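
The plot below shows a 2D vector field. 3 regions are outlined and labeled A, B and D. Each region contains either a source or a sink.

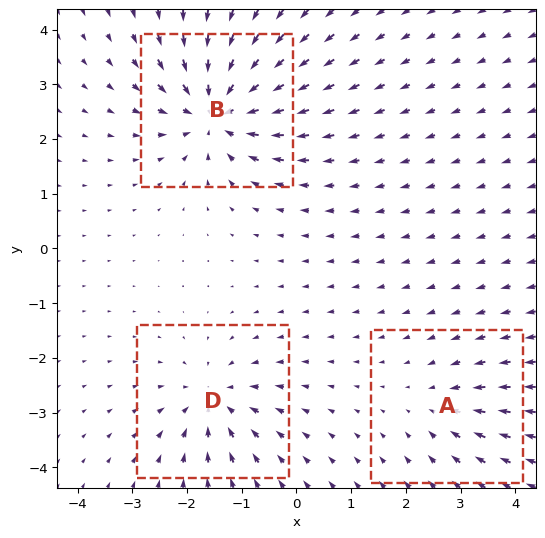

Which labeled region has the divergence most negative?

Divergence at each region's feature centre — A: about -2, B: about -6, D: about -4. Region B is most negative.

B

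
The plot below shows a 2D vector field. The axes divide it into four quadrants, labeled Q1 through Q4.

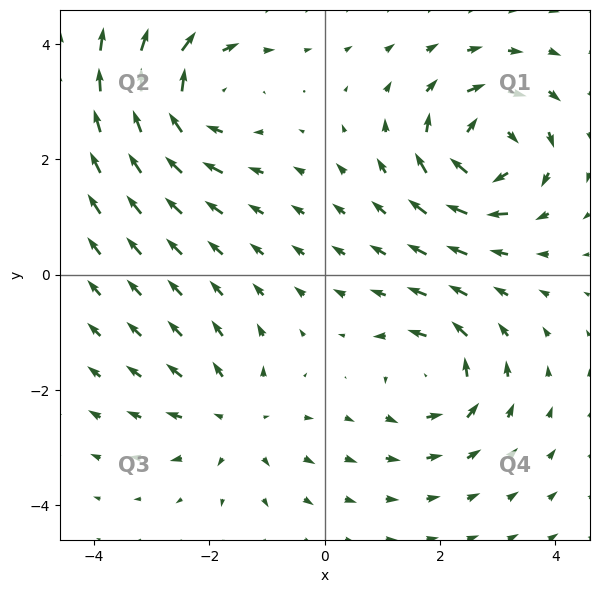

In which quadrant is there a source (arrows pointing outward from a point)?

The source sits at approximately (-1.5, -2.5), which lies in quadrant Q3. The divergence there is about +3, positive as expected for a source.

Q3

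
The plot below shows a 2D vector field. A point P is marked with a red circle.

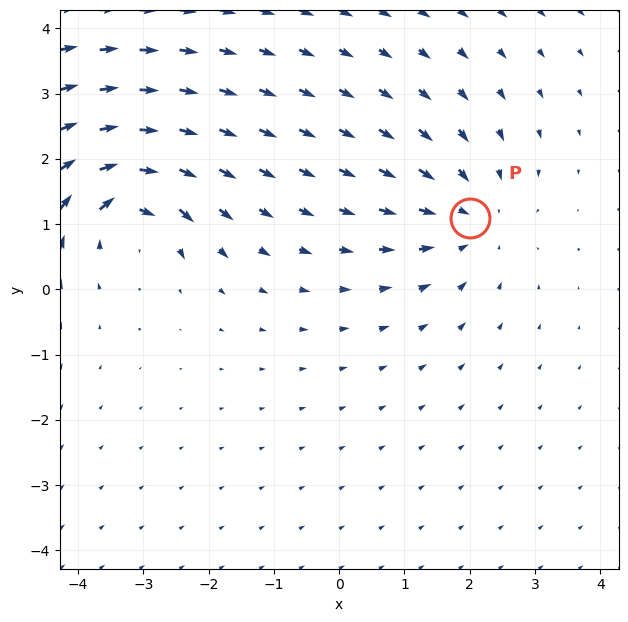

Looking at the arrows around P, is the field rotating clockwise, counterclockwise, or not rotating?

not rotating

Near P at (2.0, 1.1) the arrows show no circulation. The curl there is ≈0.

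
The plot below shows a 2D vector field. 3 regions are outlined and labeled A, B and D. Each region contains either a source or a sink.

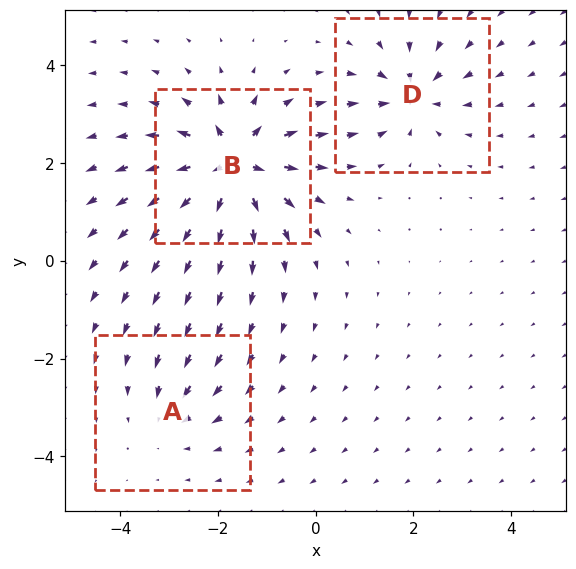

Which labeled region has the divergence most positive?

B

Divergence at each region's feature centre — A: about -3, B: about +7, D: about -4. Region B is most positive.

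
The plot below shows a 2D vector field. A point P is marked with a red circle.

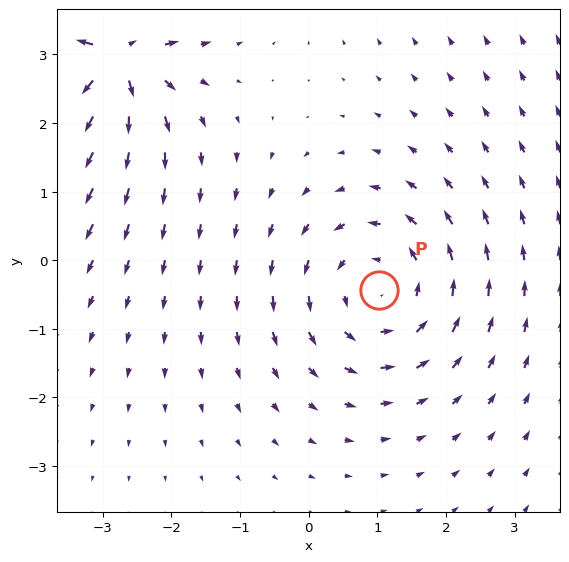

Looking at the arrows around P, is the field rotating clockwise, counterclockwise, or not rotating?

Near P at (1.0, -0.4) the arrows circulate counterclockwise. The curl (z-component) there is about +3; positive curl means counterclockwise rotation.

counterclockwise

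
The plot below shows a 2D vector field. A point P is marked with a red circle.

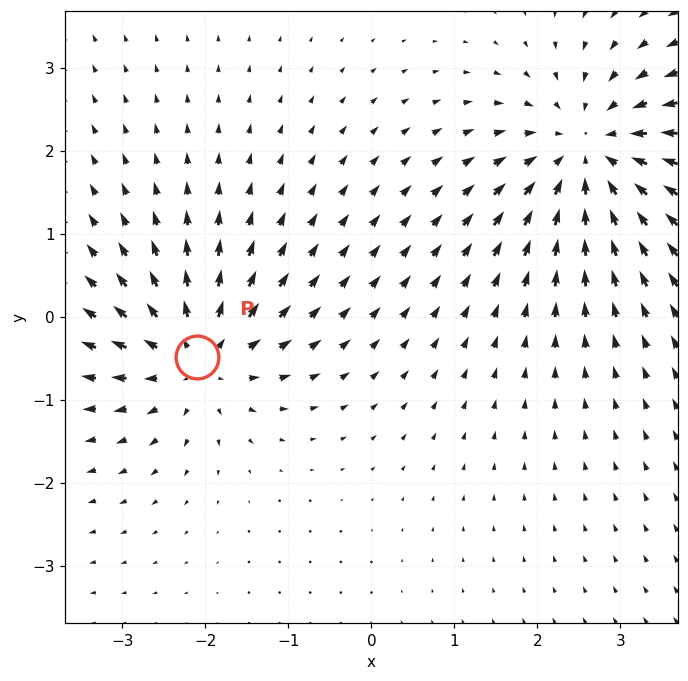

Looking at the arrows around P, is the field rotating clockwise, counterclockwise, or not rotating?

Near P at (-2.1, -0.5) the arrows show no circulation. The curl there is ≈0.

not rotating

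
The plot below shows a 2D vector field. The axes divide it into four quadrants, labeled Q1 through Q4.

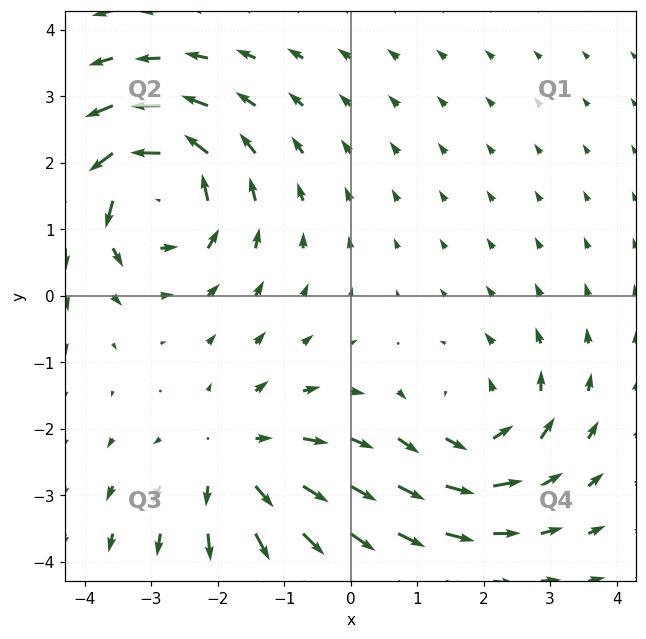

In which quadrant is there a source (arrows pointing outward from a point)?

Q3

The source sits at approximately (-1.7, -2.5), which lies in quadrant Q3. The divergence there is about +4, positive as expected for a source.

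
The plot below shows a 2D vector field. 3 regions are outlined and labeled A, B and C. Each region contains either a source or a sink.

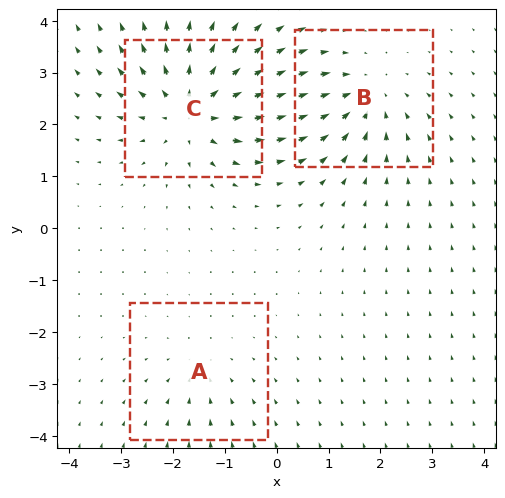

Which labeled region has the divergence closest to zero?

Divergence at each region's feature centre — A: about -2, B: about -3, C: about +5. Region A is closest to zero.

A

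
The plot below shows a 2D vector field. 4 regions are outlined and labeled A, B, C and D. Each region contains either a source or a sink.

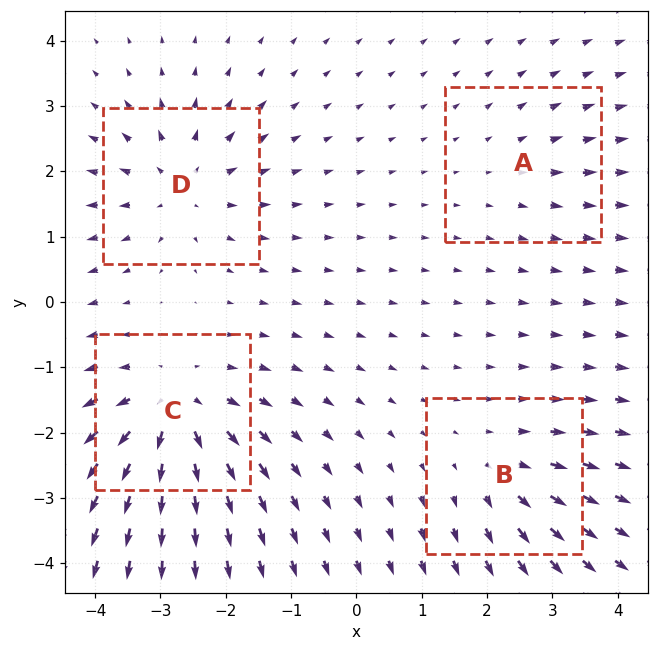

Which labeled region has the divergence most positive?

Divergence at each region's feature centre — A: about +2, B: about +4, C: about +7, D: about +5. Region C is most positive.

C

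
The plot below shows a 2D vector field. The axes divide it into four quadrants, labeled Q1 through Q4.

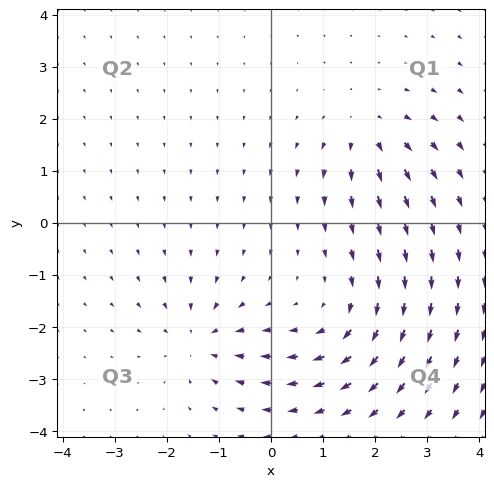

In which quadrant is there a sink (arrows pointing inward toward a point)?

Q3

The sink sits at approximately (-1.4, -2.2), which lies in quadrant Q3. The divergence there is about -4, negative as expected for a sink.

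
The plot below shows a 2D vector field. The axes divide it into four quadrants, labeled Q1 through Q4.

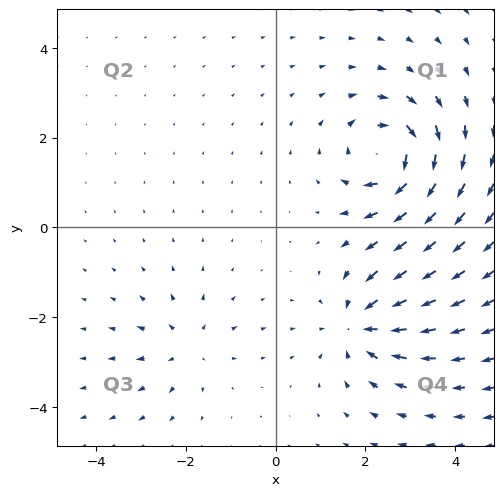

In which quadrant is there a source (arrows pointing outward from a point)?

Q3

The source sits at approximately (-2.0, -2.6), which lies in quadrant Q3. The divergence there is about +3, positive as expected for a source.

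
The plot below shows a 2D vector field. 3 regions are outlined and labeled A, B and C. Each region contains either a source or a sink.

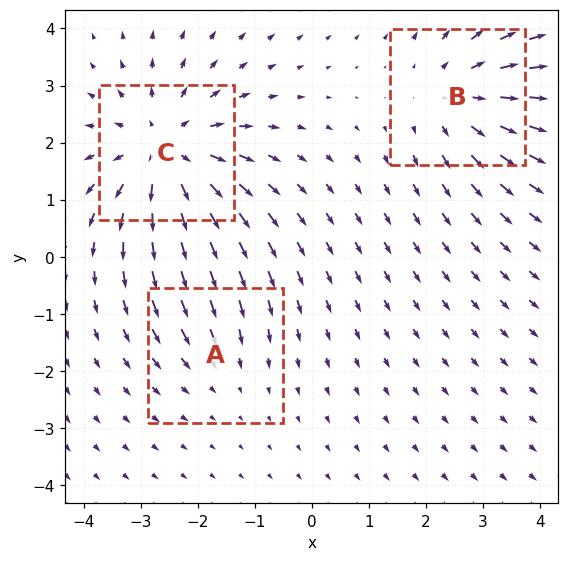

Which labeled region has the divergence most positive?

Divergence at each region's feature centre — A: about -2, B: about +3, C: about +4. Region C is most positive.

C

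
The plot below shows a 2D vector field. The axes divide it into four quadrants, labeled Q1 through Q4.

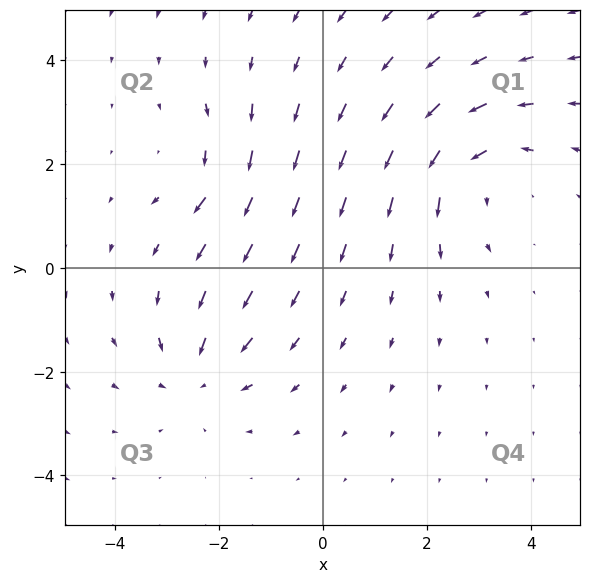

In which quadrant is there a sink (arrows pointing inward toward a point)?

Q3

The sink sits at approximately (-2.4, -2.0), which lies in quadrant Q3. The divergence there is about -3, negative as expected for a sink.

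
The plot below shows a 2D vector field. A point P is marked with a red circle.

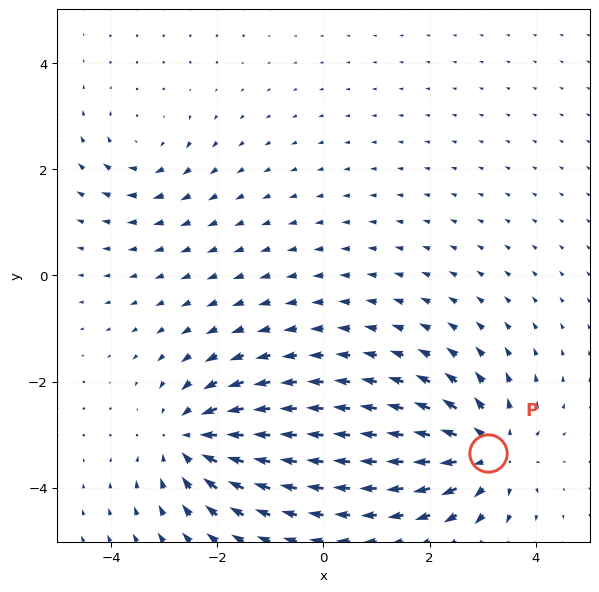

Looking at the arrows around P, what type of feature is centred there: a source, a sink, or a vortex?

source

At P (3.1, -3.3) the arrows spread outward. Divergence about +5, curl ≈0 — positive divergence with near-zero curl is a source.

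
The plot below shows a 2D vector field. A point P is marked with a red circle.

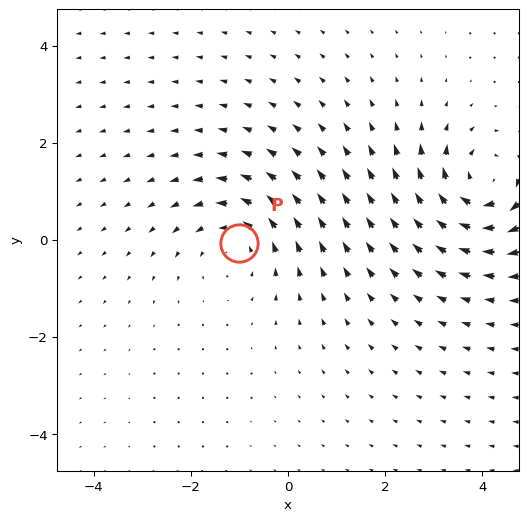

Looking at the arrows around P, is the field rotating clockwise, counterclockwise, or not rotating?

Near P at (-1.0, -0.1) the arrows circulate counterclockwise. The curl (z-component) there is about +3; positive curl means counterclockwise rotation.

counterclockwise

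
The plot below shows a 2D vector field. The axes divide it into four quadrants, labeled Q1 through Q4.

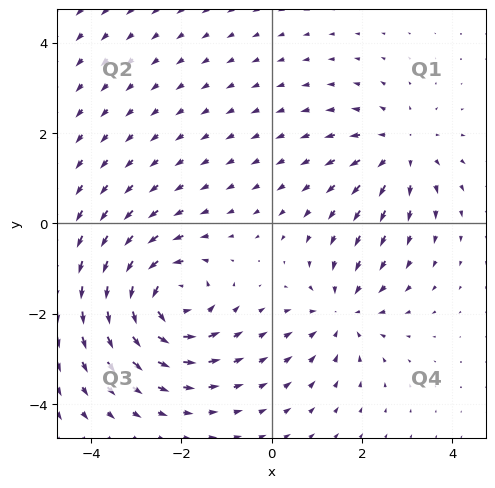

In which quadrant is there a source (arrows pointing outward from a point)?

The source sits at approximately (2.9, 1.6), which lies in quadrant Q1. The divergence there is about +3, positive as expected for a source.

Q1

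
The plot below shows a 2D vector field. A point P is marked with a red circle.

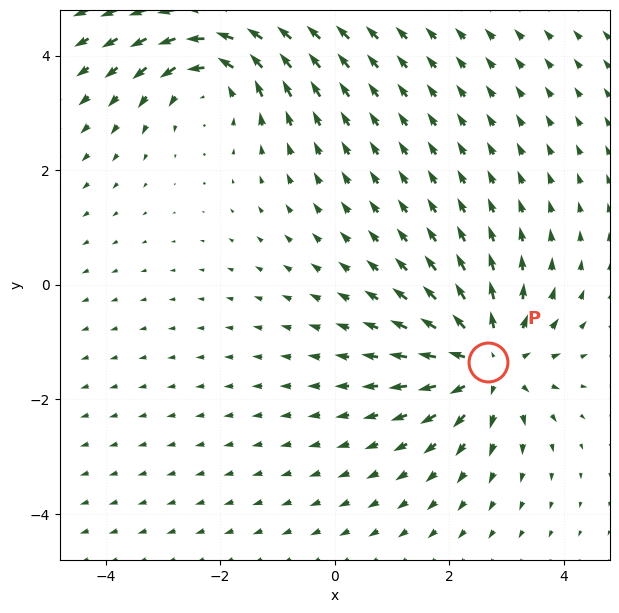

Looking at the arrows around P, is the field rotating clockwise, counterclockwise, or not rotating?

not rotating

Near P at (2.7, -1.4) the arrows show no circulation. The curl there is ≈0.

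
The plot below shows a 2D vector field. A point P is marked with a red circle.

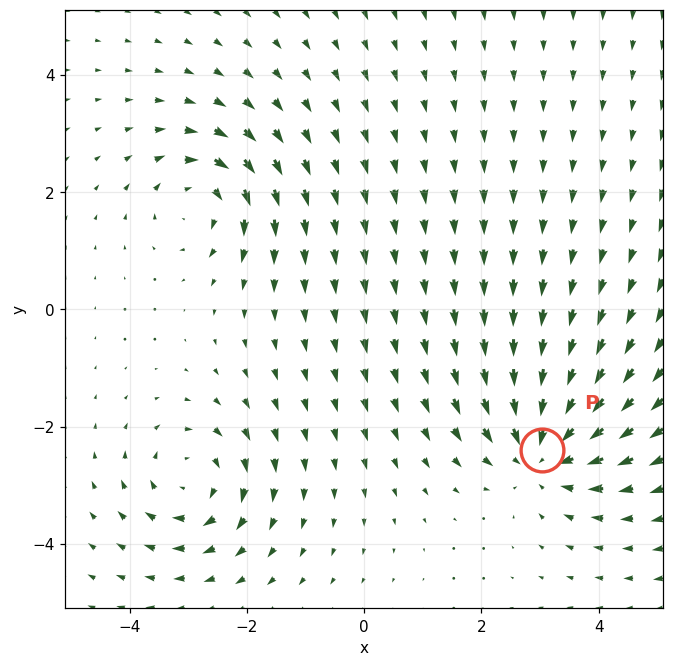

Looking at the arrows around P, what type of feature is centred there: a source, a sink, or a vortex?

sink

At P (3.0, -2.4) the arrows converge inward. Divergence about -5, curl ≈0 — negative divergence with near-zero curl is a sink.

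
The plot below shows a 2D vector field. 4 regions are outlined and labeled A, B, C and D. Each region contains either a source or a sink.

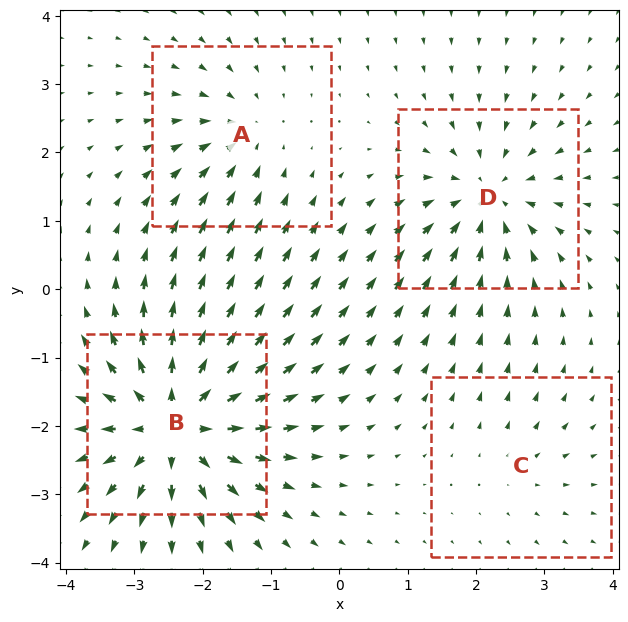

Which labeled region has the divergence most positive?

B

Divergence at each region's feature centre — A: about -4, B: about +8, C: about +2, D: about -5. Region B is most positive.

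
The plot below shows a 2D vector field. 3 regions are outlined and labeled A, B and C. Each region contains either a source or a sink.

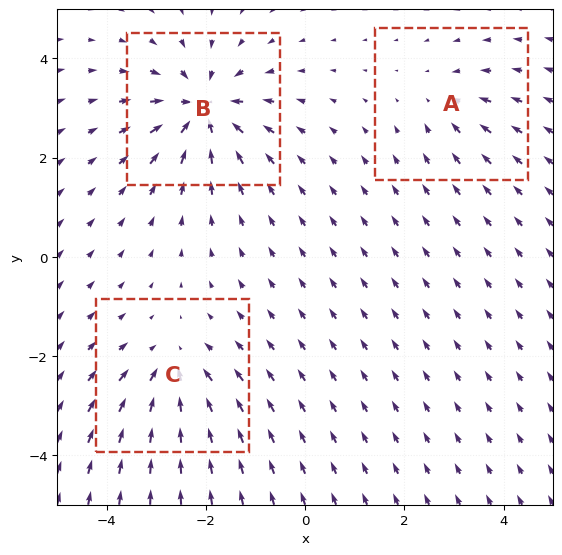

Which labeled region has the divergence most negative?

B

Divergence at each region's feature centre — A: about -2, B: about -6, C: about -4. Region B is most negative.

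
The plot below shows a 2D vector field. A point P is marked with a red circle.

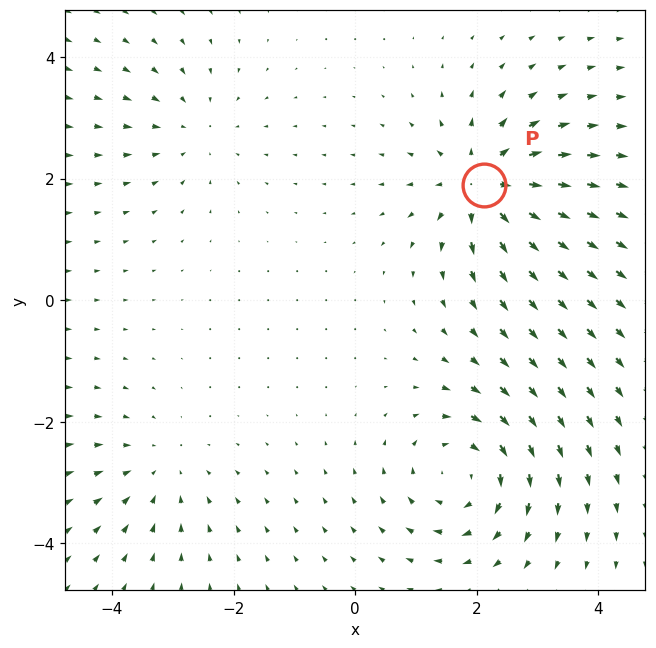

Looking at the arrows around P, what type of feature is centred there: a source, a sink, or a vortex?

At P (2.1, 1.9) the arrows spread outward. Divergence about +5, curl ≈0 — positive divergence with near-zero curl is a source.

source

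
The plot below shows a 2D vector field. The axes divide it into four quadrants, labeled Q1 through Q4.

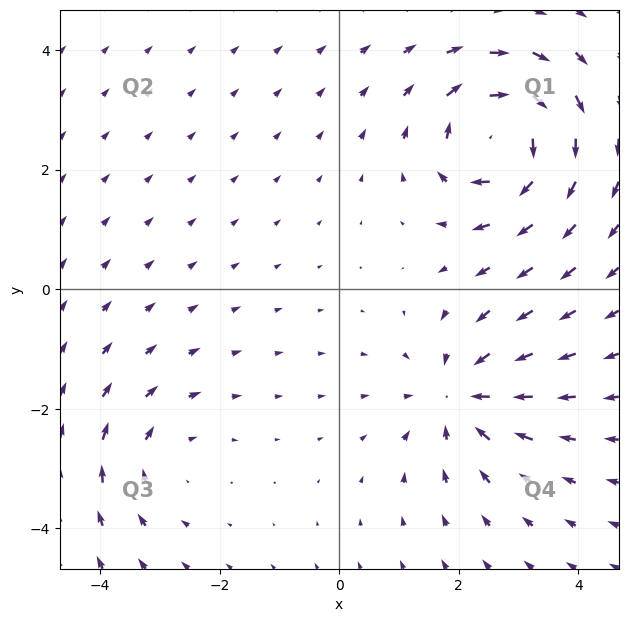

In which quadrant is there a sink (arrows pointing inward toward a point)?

The sink sits at approximately (2.0, -1.8), which lies in quadrant Q4. The divergence there is about -4, negative as expected for a sink.

Q4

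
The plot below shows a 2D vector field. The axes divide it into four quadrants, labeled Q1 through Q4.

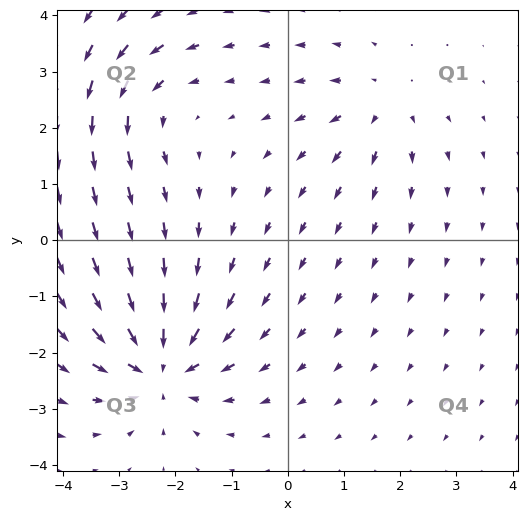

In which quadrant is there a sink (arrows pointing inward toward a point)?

The sink sits at approximately (-2.3, -2.2), which lies in quadrant Q3. The divergence there is about -5, negative as expected for a sink.

Q3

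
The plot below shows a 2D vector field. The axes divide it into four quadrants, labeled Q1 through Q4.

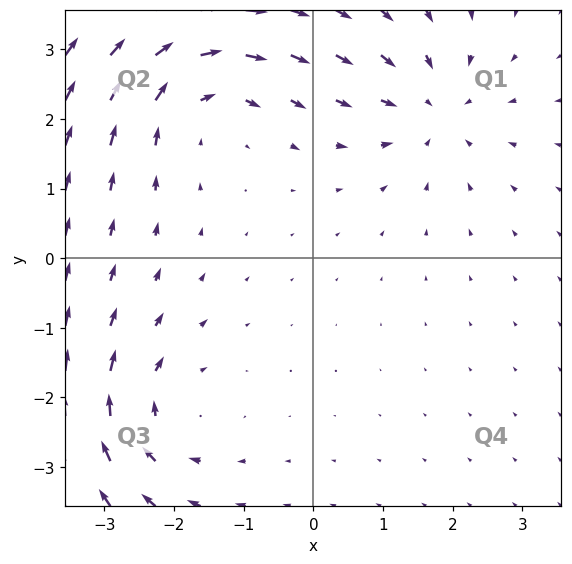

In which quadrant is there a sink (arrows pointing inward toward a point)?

The sink sits at approximately (1.7, 2.1), which lies in quadrant Q1. The divergence there is about -3, negative as expected for a sink.

Q1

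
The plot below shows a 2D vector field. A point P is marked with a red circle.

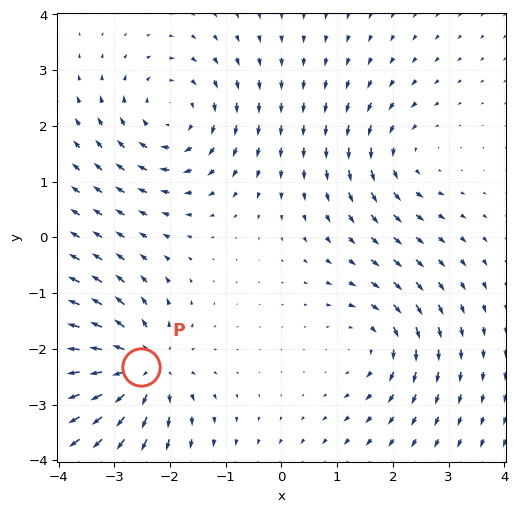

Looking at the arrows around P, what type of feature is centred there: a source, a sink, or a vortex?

source

At P (-2.5, -2.3) the arrows spread outward. Divergence about +5, curl ≈0 — positive divergence with near-zero curl is a source.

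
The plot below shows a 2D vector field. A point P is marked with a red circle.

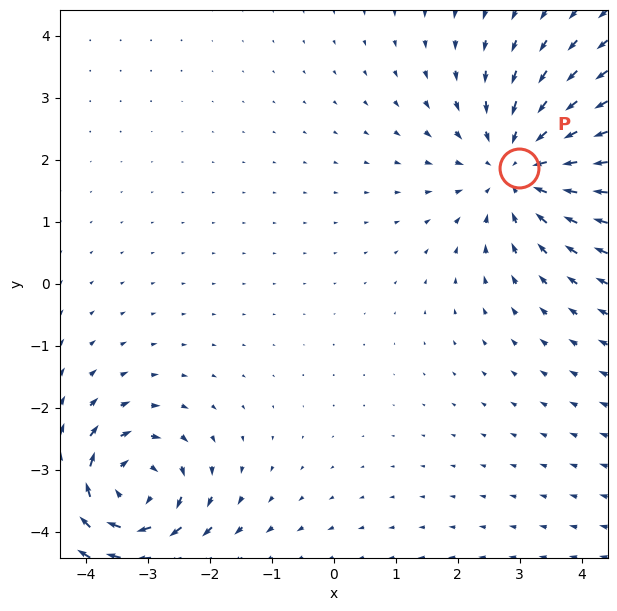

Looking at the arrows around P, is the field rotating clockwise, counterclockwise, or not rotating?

not rotating

Near P at (3.0, 1.9) the arrows show no circulation. The curl there is ≈0.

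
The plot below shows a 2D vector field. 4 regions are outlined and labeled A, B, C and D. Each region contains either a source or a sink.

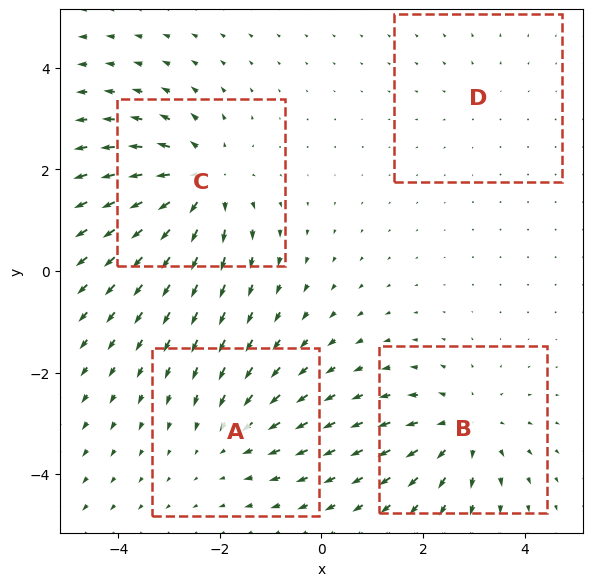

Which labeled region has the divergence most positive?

C

Divergence at each region's feature centre — A: about -3, B: about +5, C: about +6, D: about +2. Region C is most positive.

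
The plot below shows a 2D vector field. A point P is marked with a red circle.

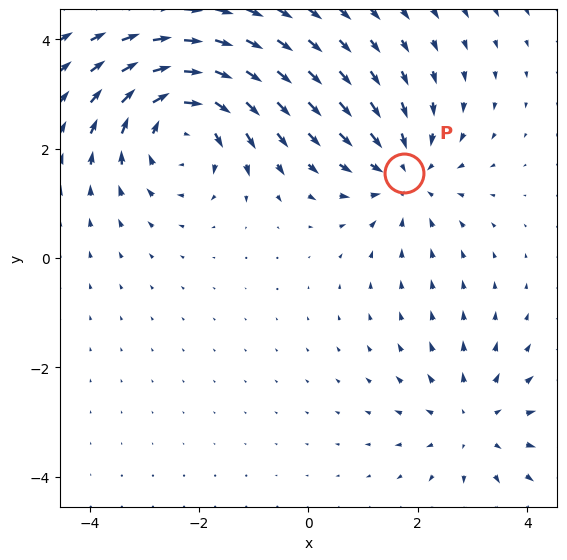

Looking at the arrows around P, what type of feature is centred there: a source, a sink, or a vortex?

sink

At P (1.8, 1.5) the arrows converge inward. Divergence about -3, curl ≈0 — negative divergence with near-zero curl is a sink.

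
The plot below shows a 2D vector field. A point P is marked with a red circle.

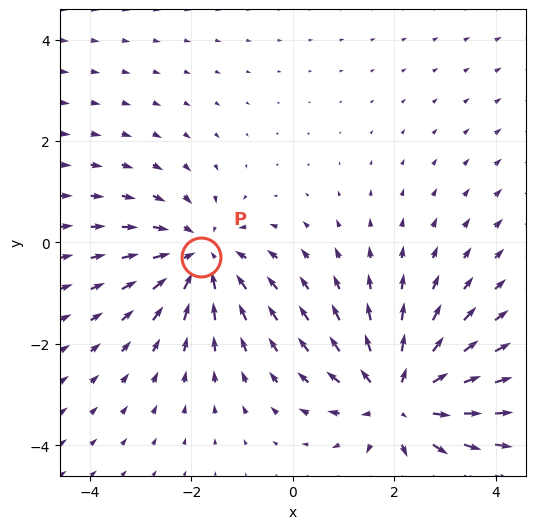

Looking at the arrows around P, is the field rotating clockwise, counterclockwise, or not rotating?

Near P at (-1.8, -0.3) the arrows show no circulation. The curl there is ≈0.

not rotating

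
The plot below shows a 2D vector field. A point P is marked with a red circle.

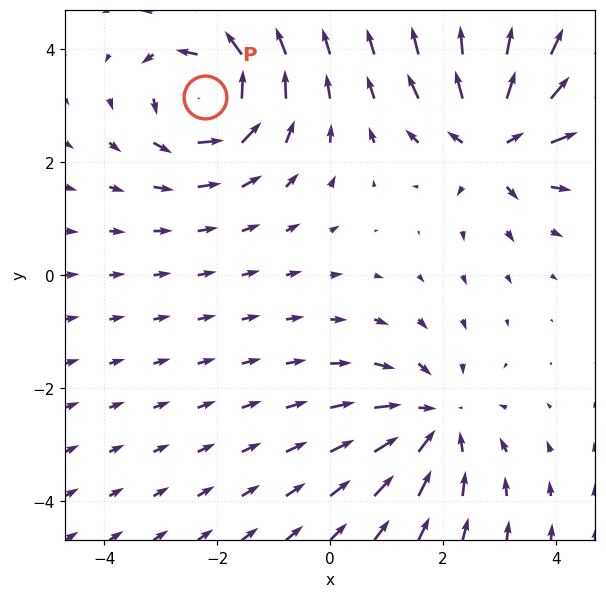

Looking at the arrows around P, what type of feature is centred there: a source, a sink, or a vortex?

vortex

At P (-2.2, 3.2) the arrows circulate counterclockwise. Divergence ≈0, curl about +5 — near-zero divergence with nonzero curl is a vortex.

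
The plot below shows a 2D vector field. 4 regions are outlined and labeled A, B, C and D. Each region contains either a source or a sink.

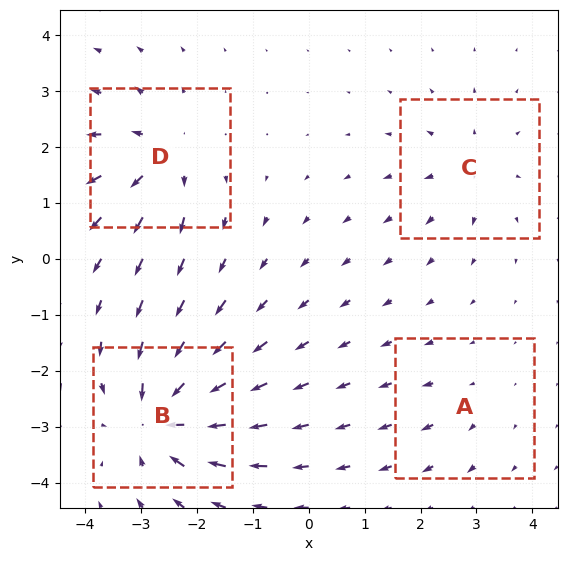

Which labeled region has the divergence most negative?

B

Divergence at each region's feature centre — A: about +2, B: about -8, C: about +4, D: about +6. Region B is most negative.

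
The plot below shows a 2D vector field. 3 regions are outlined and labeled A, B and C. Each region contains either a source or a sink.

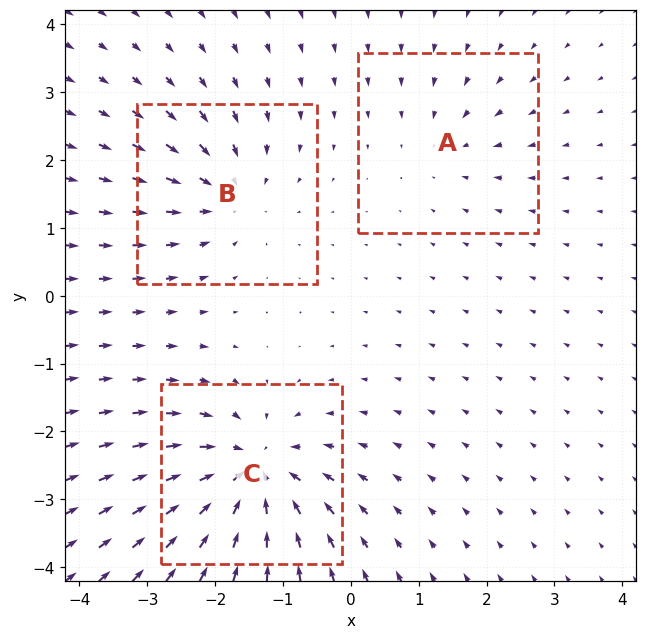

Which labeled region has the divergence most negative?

Divergence at each region's feature centre — A: about -2, B: about -4, C: about -6. Region C is most negative.

C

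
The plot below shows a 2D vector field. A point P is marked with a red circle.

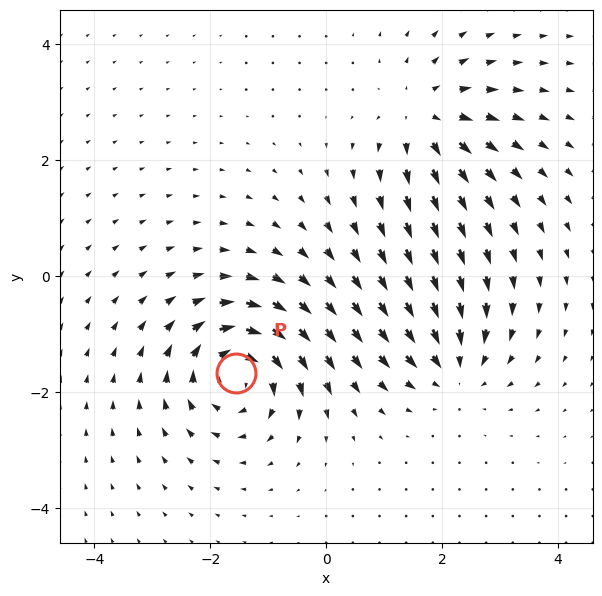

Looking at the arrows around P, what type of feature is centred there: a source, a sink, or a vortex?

At P (-1.6, -1.7) the arrows circulate clockwise. Divergence ≈0, curl about -6 — near-zero divergence with nonzero curl is a vortex.

vortex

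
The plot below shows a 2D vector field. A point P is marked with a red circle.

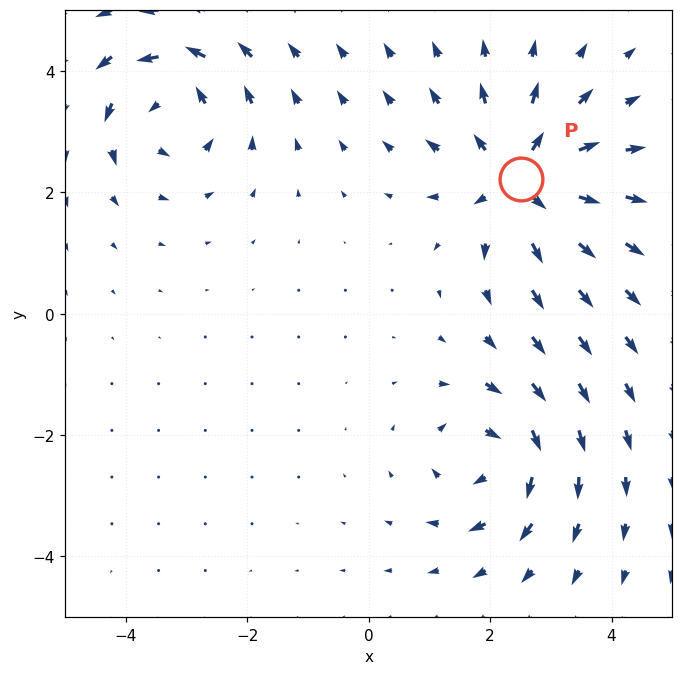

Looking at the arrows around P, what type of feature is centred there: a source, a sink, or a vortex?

source

At P (2.5, 2.2) the arrows spread outward. Divergence about +5, curl ≈0 — positive divergence with near-zero curl is a source.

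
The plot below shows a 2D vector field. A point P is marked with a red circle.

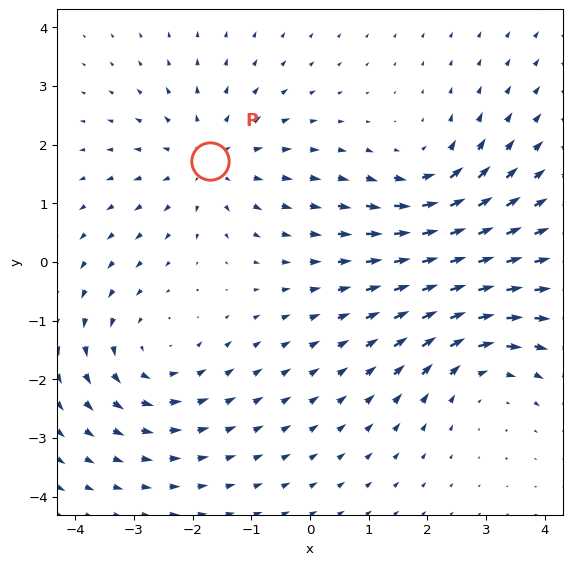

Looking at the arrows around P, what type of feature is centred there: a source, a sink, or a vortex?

source

At P (-1.7, 1.7) the arrows spread outward. Divergence about +3, curl ≈0 — positive divergence with near-zero curl is a source.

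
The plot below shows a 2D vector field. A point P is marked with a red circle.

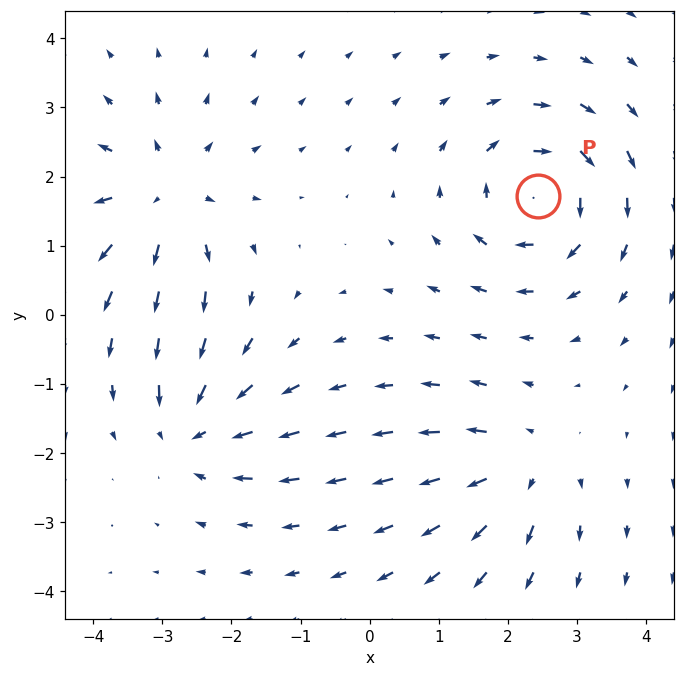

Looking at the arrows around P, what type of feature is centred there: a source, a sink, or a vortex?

At P (2.4, 1.7) the arrows circulate clockwise. Divergence ≈0, curl about -6 — near-zero divergence with nonzero curl is a vortex.

vortex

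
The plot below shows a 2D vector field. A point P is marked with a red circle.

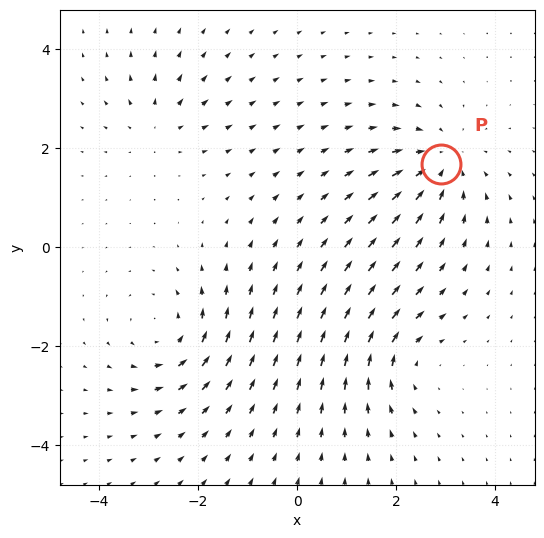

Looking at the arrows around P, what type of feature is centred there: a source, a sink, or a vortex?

At P (2.9, 1.7) the arrows converge inward. Divergence about -5, curl ≈0 — negative divergence with near-zero curl is a sink.

sink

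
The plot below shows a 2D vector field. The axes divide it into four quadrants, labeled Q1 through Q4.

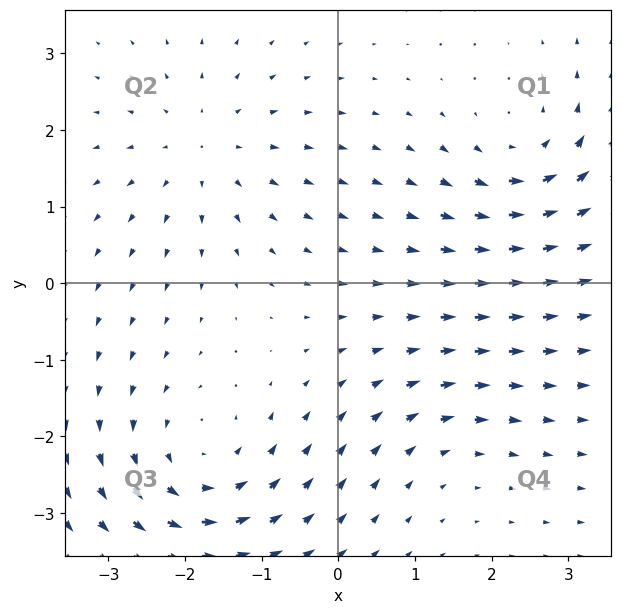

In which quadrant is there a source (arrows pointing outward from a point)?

Q2

The source sits at approximately (-1.7, 1.7), which lies in quadrant Q2. The divergence there is about +3, positive as expected for a source.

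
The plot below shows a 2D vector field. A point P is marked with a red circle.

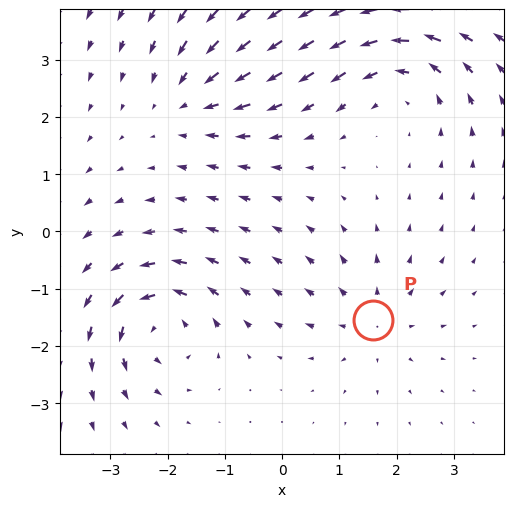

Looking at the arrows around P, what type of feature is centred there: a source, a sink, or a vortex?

source

At P (1.6, -1.5) the arrows spread outward. Divergence about +3, curl ≈0 — positive divergence with near-zero curl is a source.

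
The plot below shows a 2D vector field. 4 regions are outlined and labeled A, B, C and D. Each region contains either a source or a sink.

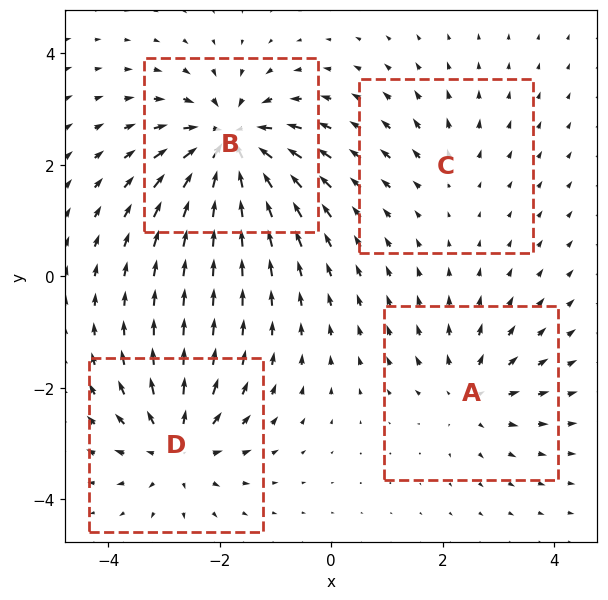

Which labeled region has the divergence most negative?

B

Divergence at each region's feature centre — A: about +4, B: about -8, C: about +2, D: about +5. Region B is most negative.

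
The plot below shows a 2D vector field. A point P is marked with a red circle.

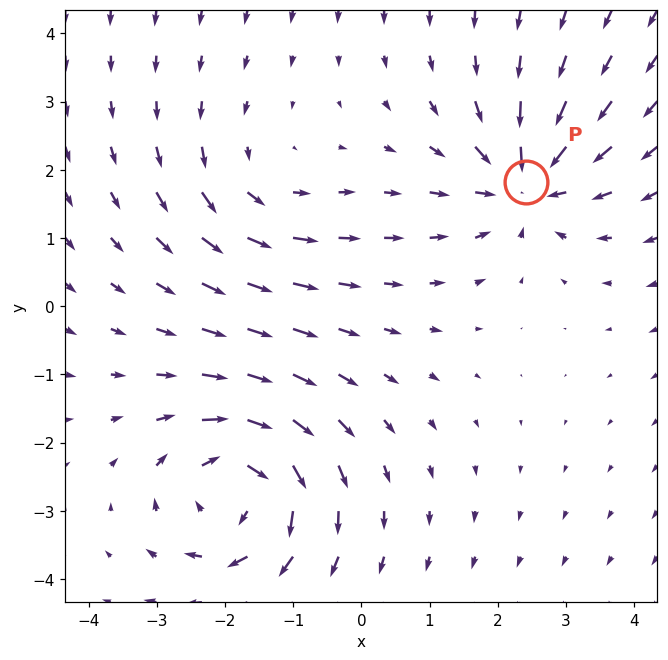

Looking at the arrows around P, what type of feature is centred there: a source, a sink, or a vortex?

sink

At P (2.4, 1.8) the arrows converge inward. Divergence about -4, curl ≈0 — negative divergence with near-zero curl is a sink.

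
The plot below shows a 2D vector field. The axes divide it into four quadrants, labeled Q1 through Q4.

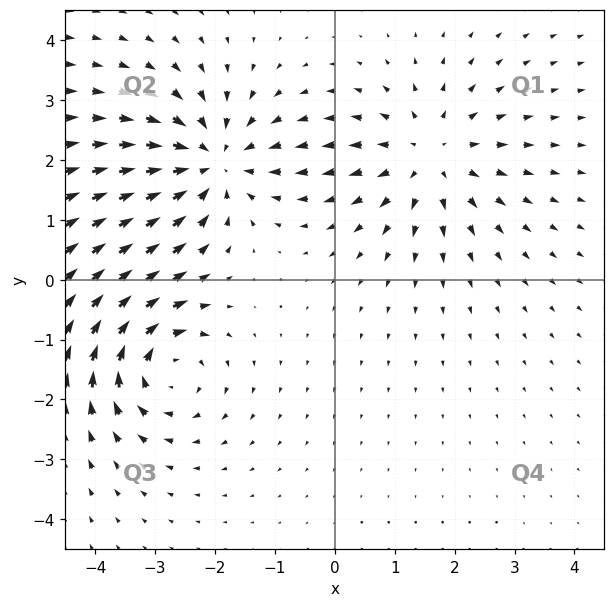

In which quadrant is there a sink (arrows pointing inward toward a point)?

Q2

The sink sits at approximately (-2.0, 2.0), which lies in quadrant Q2. The divergence there is about -5, negative as expected for a sink.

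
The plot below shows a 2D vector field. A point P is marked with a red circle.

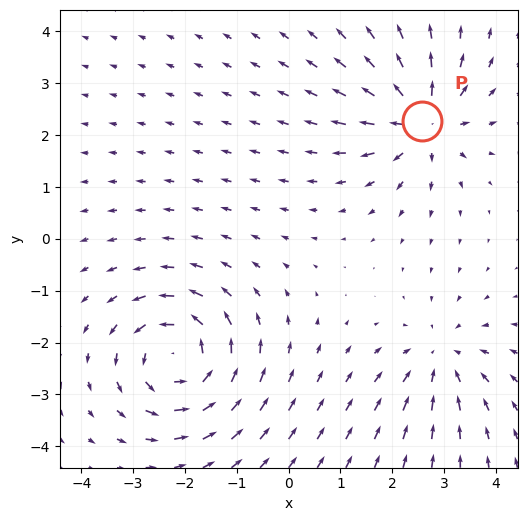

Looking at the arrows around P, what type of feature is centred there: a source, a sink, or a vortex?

source

At P (2.6, 2.3) the arrows spread outward. Divergence about +5, curl ≈0 — positive divergence with near-zero curl is a source.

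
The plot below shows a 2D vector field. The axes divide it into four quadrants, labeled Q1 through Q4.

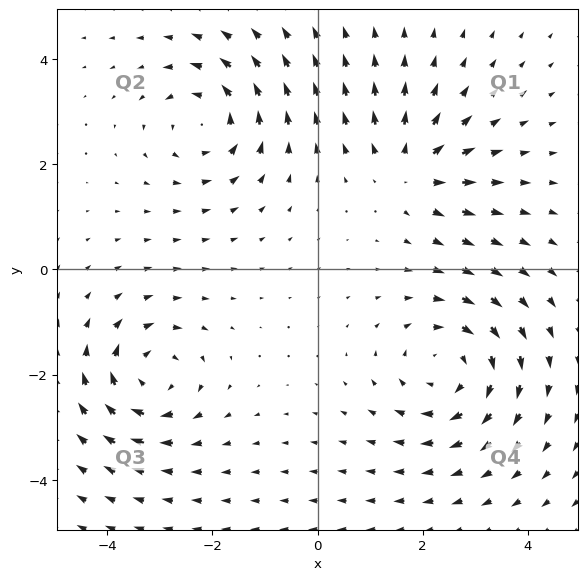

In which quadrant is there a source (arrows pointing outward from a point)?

Q1

The source sits at approximately (1.8, 1.9), which lies in quadrant Q1. The divergence there is about +3, positive as expected for a source.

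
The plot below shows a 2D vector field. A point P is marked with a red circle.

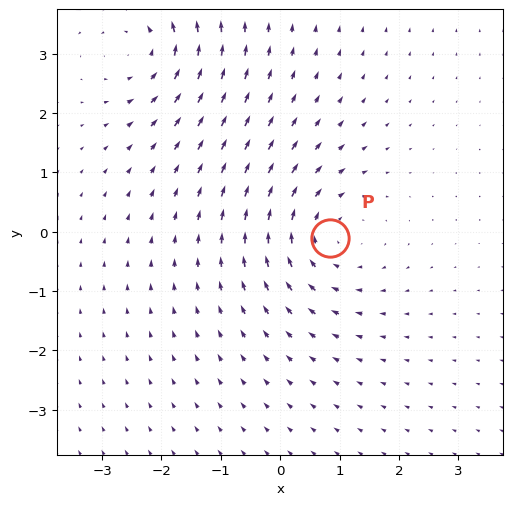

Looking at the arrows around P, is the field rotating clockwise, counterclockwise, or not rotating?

Near P at (0.8, -0.1) the arrows circulate clockwise. The curl (z-component) there is about -4; negative curl means clockwise rotation.

clockwise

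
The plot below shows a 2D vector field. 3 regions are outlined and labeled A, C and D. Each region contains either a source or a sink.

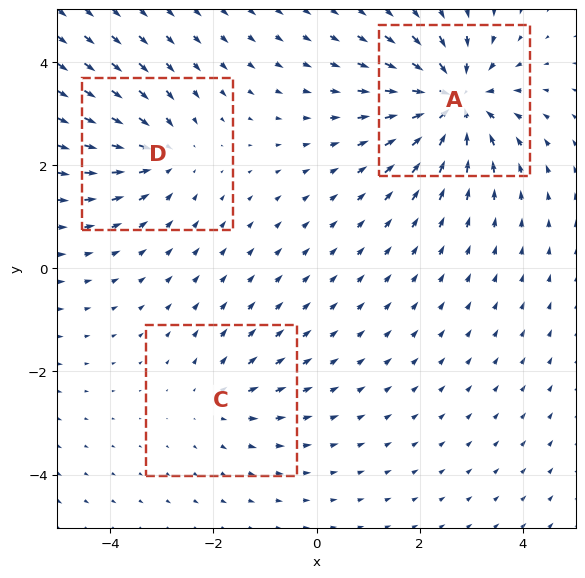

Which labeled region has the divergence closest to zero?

Divergence at each region's feature centre — A: about -6, C: about +2, D: about -3. Region C is closest to zero.

C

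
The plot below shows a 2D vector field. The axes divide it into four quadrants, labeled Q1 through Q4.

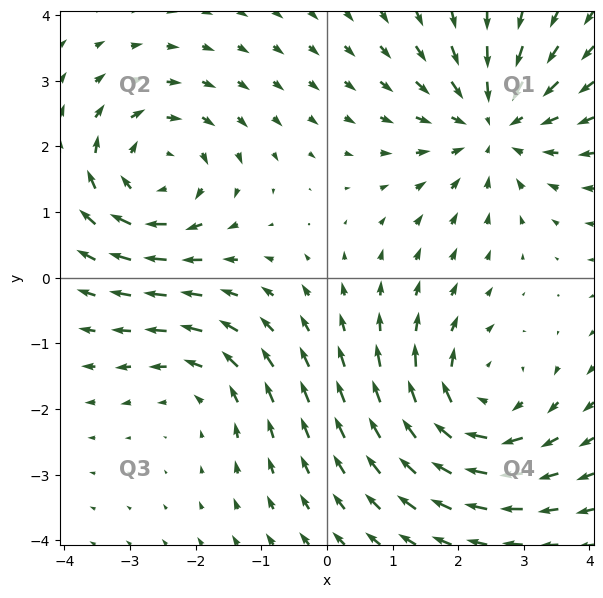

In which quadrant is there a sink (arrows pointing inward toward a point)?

Q1

The sink sits at approximately (2.5, 2.3), which lies in quadrant Q1. The divergence there is about -4, negative as expected for a sink.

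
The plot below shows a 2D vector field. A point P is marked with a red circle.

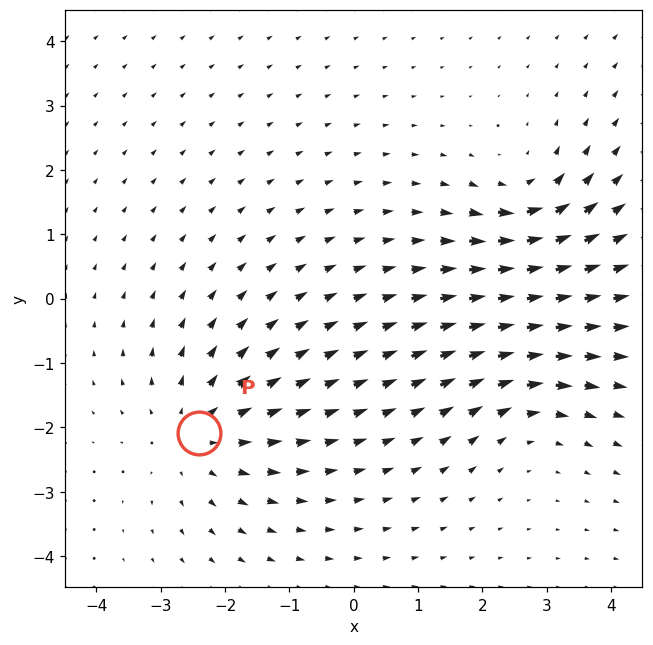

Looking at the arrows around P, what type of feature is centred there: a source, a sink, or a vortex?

At P (-2.4, -2.1) the arrows spread outward. Divergence about +4, curl ≈0 — positive divergence with near-zero curl is a source.

source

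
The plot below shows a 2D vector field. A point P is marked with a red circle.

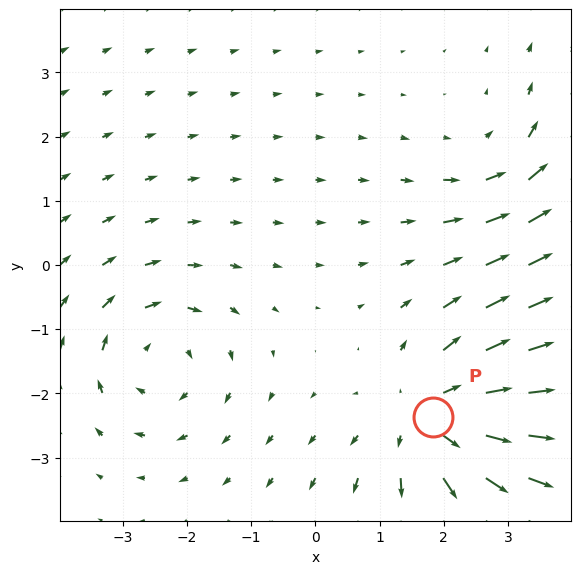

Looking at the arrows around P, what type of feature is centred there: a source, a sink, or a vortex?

source

At P (1.8, -2.4) the arrows spread outward. Divergence about +4, curl ≈0 — positive divergence with near-zero curl is a source.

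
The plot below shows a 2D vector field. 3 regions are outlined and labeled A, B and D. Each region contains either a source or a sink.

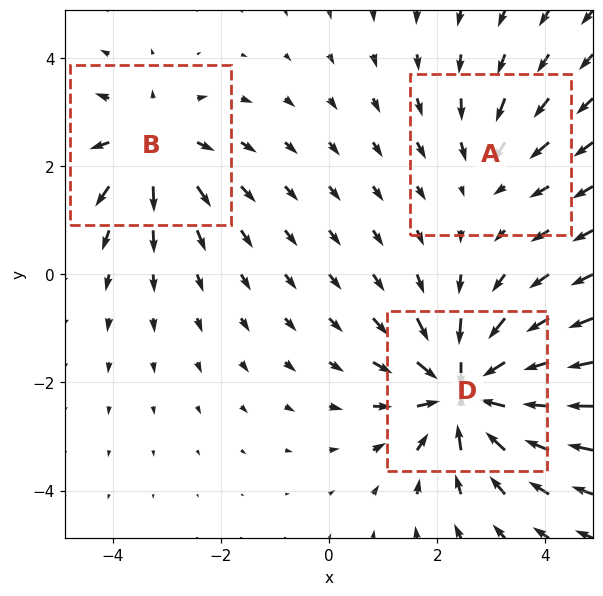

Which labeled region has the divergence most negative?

D

Divergence at each region's feature centre — A: about -2, B: about +3, D: about -5. Region D is most negative.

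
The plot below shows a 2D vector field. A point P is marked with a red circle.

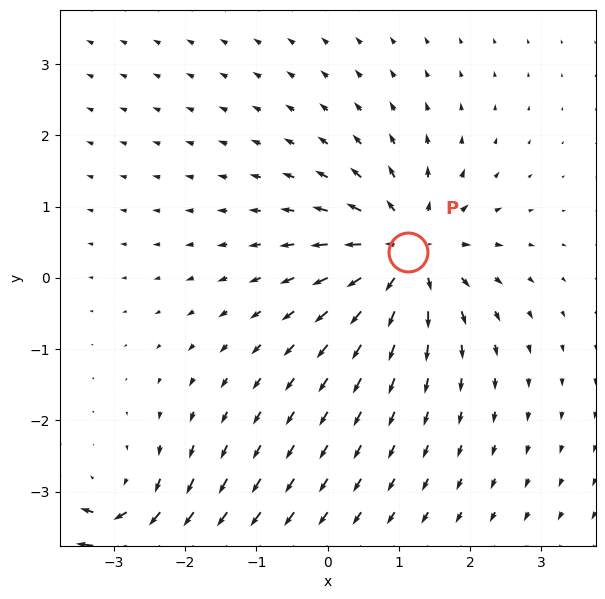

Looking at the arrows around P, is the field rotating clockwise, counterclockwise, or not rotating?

not rotating

Near P at (1.1, 0.4) the arrows show no circulation. The curl there is ≈0.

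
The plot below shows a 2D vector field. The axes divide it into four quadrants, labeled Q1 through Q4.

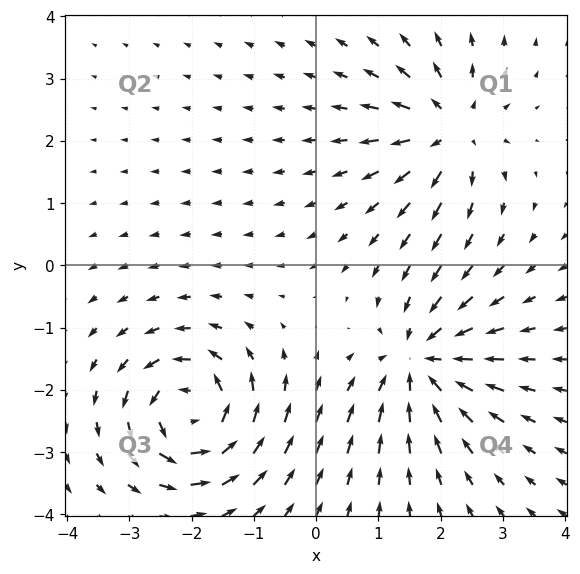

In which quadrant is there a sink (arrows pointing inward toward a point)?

Q4

The sink sits at approximately (1.7, -1.5), which lies in quadrant Q4. The divergence there is about -5, negative as expected for a sink.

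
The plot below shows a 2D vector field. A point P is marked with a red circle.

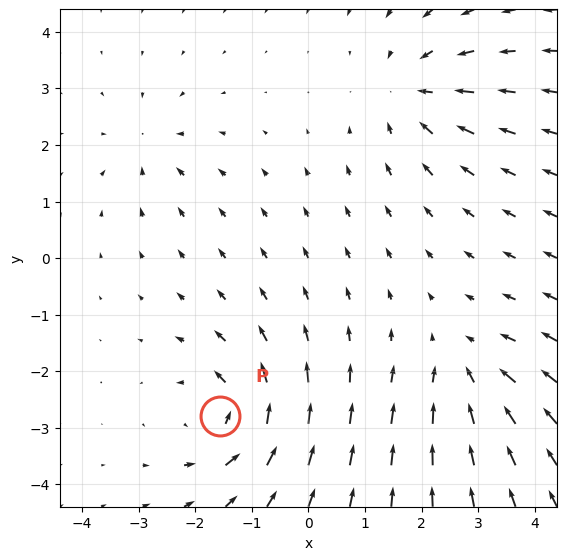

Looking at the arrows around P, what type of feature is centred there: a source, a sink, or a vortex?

At P (-1.6, -2.8) the arrows circulate counterclockwise. Divergence ≈0, curl about +6 — near-zero divergence with nonzero curl is a vortex.

vortex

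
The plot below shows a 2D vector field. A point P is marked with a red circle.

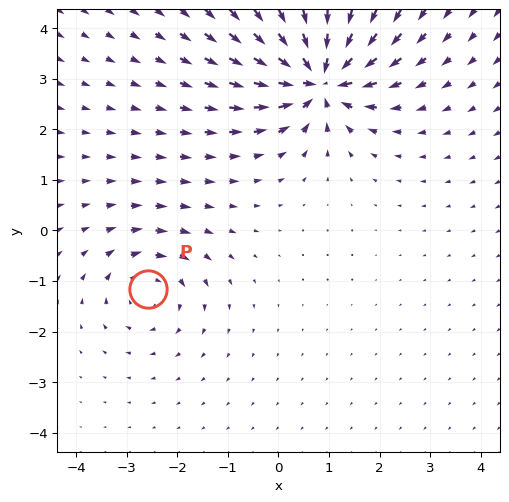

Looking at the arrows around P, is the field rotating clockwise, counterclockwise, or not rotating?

clockwise

Near P at (-2.6, -1.2) the arrows circulate clockwise. The curl (z-component) there is about -3; negative curl means clockwise rotation.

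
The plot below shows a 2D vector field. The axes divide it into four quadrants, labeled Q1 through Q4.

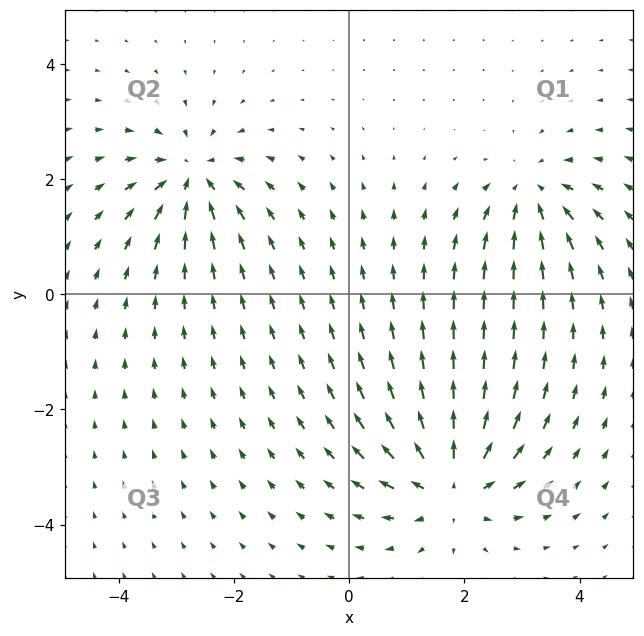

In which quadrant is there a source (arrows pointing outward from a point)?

Q4

The source sits at approximately (1.8, -3.3), which lies in quadrant Q4. The divergence there is about +6, positive as expected for a source.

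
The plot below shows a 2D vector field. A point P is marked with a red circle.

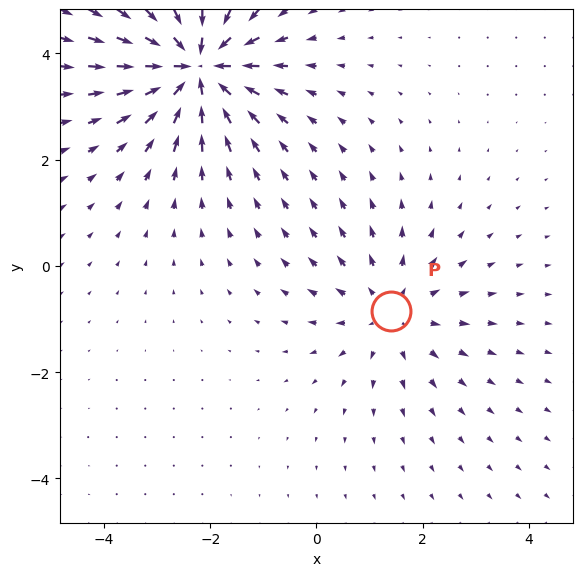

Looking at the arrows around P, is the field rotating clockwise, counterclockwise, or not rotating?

not rotating

Near P at (1.4, -0.9) the arrows show no circulation. The curl there is ≈0.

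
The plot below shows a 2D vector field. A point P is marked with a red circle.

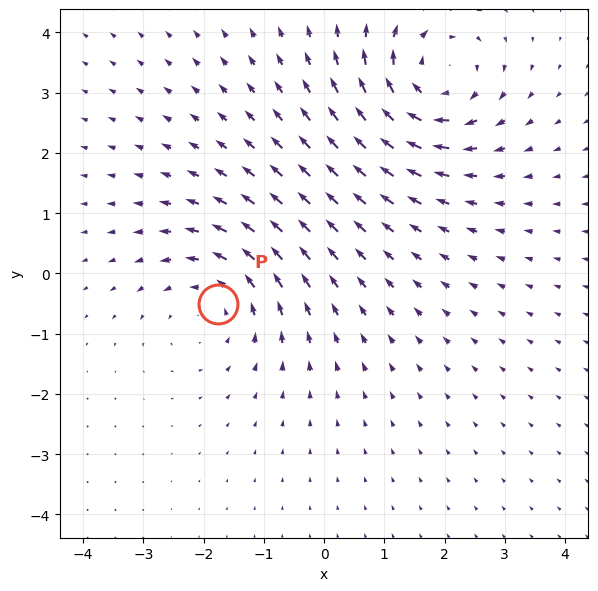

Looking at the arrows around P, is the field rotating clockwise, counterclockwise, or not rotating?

Near P at (-1.8, -0.5) the arrows circulate counterclockwise. The curl (z-component) there is about +3; positive curl means counterclockwise rotation.

counterclockwise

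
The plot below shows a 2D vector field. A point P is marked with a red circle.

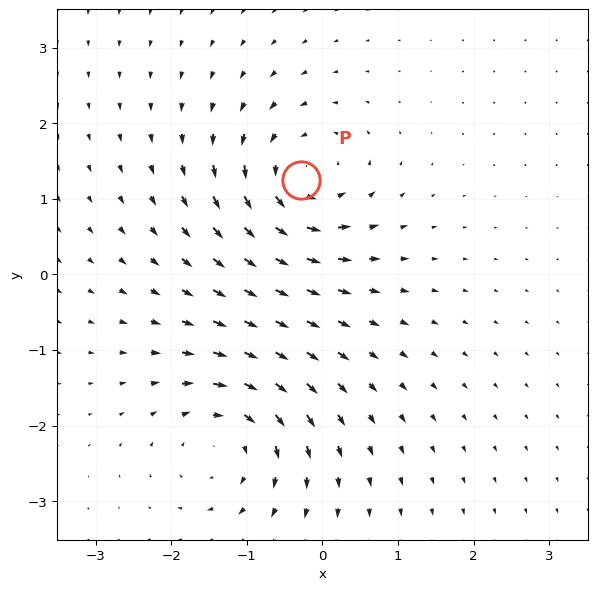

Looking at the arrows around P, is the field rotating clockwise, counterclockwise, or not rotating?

Near P at (-0.3, 1.2) the arrows circulate counterclockwise. The curl (z-component) there is about +6; positive curl means counterclockwise rotation.

counterclockwise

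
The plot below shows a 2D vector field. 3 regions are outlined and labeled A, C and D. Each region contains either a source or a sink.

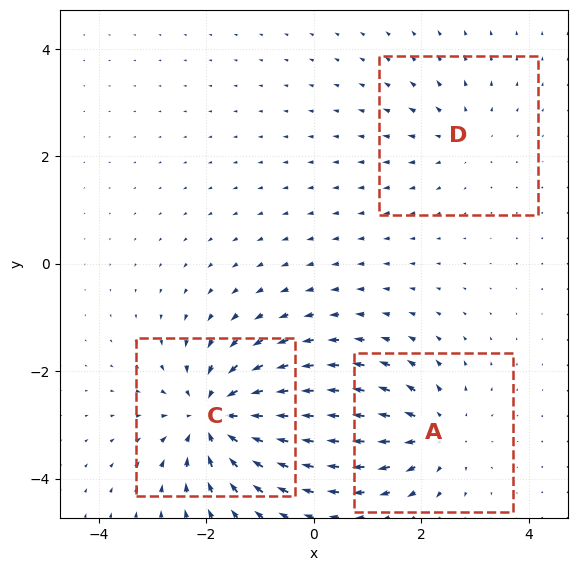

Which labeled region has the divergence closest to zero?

D

Divergence at each region's feature centre — A: about +3, C: about -5, D: about +2. Region D is closest to zero.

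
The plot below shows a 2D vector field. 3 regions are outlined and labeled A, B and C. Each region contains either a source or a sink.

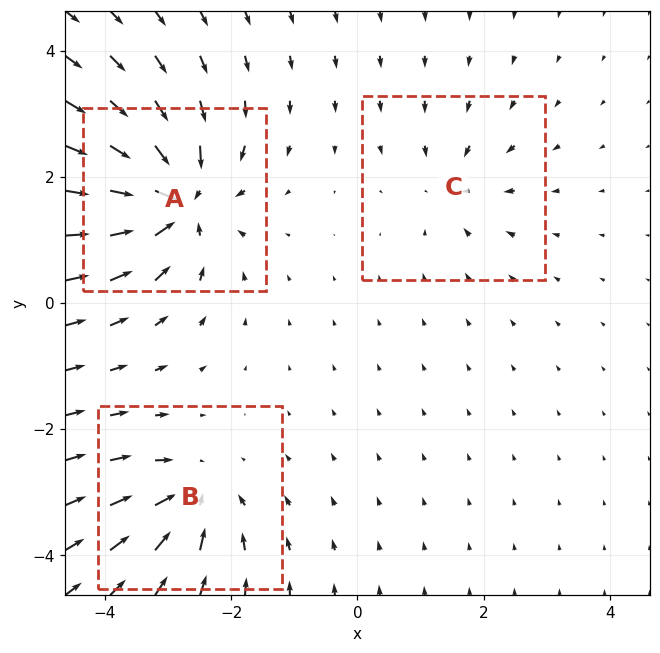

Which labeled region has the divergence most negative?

A

Divergence at each region's feature centre — A: about -6, B: about -4, C: about -3. Region A is most negative.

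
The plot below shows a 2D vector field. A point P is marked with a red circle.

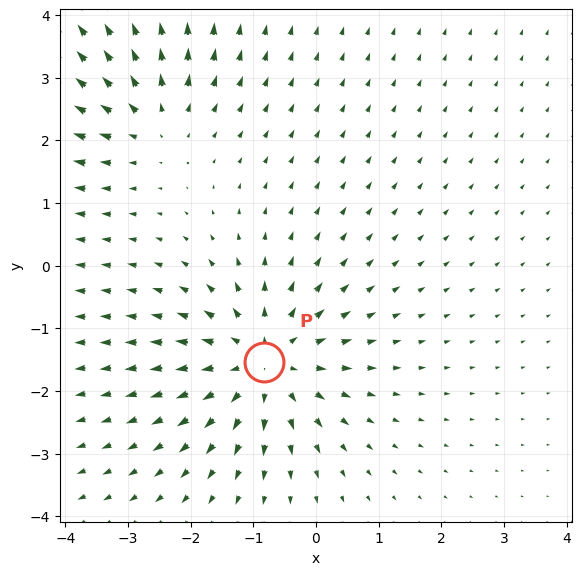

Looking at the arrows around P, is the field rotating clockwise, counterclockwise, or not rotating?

Near P at (-0.8, -1.5) the arrows show no circulation. The curl there is ≈0.

not rotating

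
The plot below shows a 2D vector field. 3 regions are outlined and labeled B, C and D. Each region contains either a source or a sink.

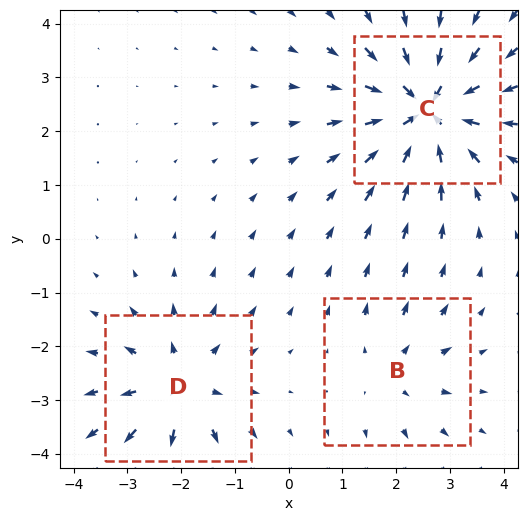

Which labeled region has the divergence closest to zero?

Divergence at each region's feature centre — B: about +2, C: about -5, D: about +4. Region B is closest to zero.

B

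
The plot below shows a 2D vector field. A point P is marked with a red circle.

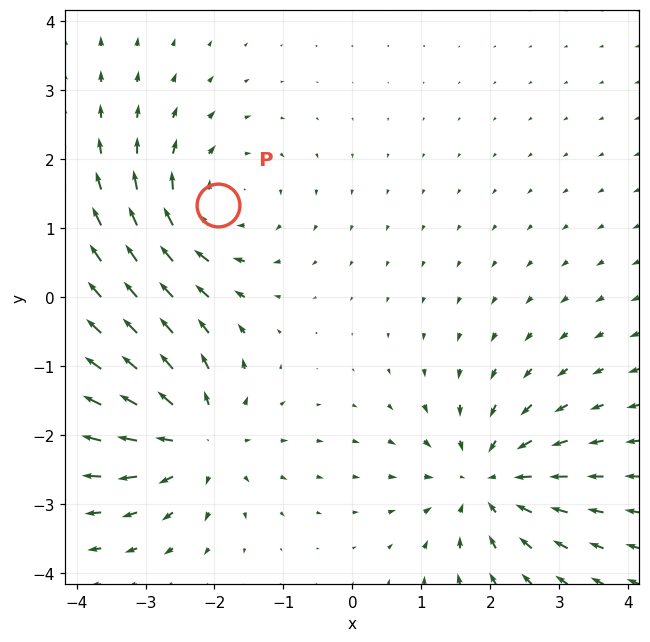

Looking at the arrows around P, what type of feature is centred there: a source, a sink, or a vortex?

vortex

At P (-2.0, 1.3) the arrows circulate clockwise. Divergence ≈0, curl about -4 — near-zero divergence with nonzero curl is a vortex.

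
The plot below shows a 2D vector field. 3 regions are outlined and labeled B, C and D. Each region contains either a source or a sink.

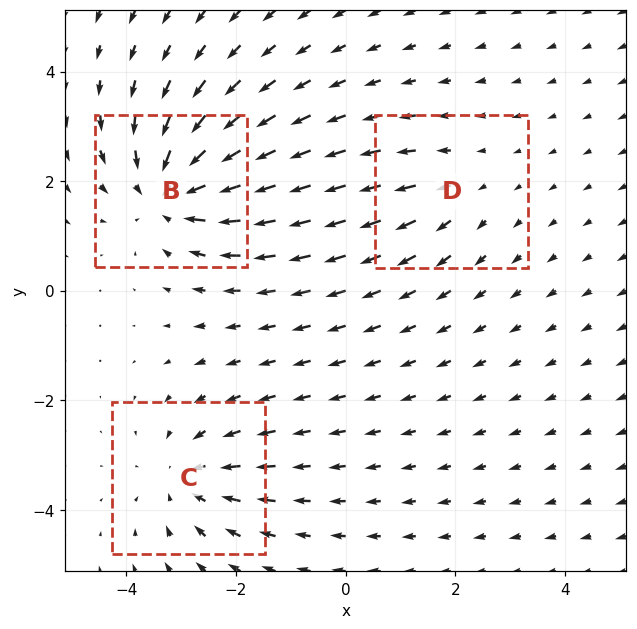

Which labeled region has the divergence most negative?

Divergence at each region's feature centre — B: about -5, C: about -3, D: about +2. Region B is most negative.

B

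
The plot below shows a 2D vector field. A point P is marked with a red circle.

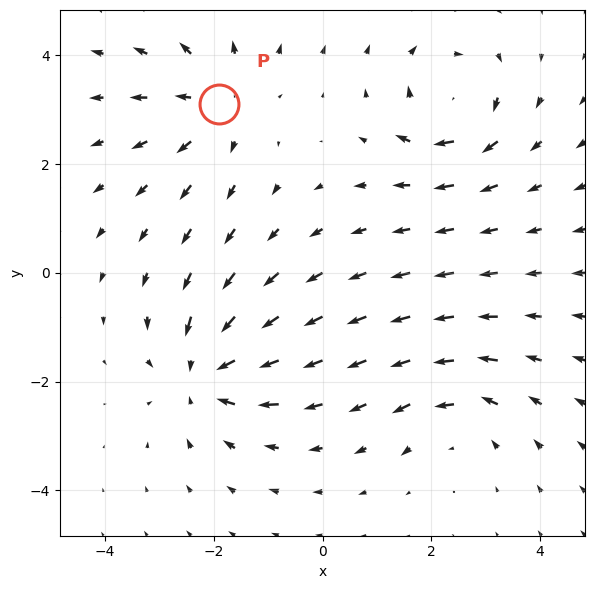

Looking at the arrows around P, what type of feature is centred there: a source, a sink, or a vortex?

At P (-1.9, 3.1) the arrows spread outward. Divergence about +4, curl ≈0 — positive divergence with near-zero curl is a source.

source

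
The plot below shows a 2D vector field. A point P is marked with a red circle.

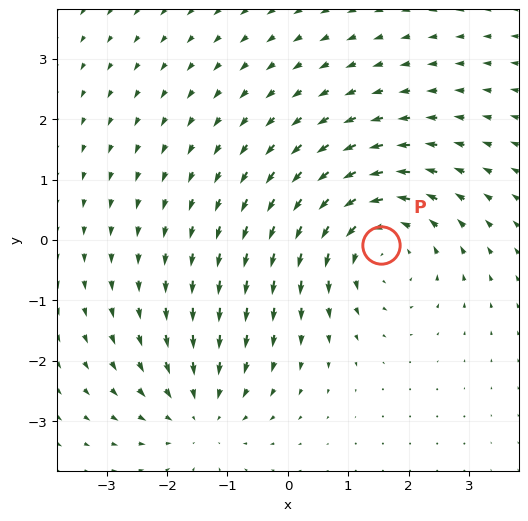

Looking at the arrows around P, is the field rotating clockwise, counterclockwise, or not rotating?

counterclockwise

Near P at (1.5, -0.1) the arrows circulate counterclockwise. The curl (z-component) there is about +3; positive curl means counterclockwise rotation.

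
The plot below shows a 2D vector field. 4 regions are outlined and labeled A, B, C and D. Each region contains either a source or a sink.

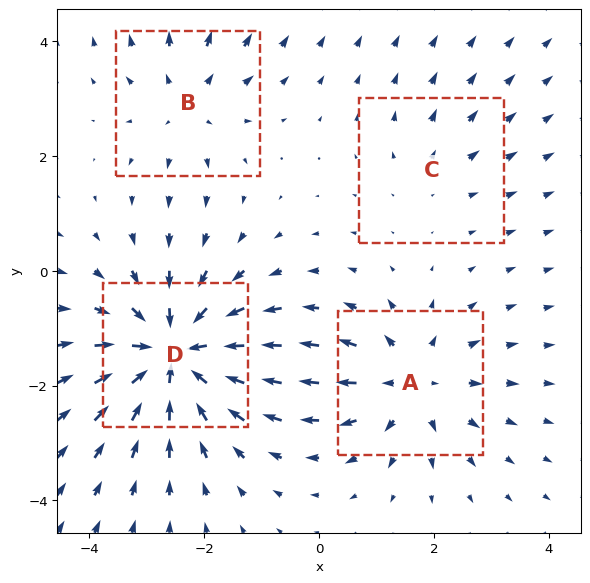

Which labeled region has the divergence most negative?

Divergence at each region's feature centre — A: about +5, B: about +3, C: about +2, D: about -7. Region D is most negative.

D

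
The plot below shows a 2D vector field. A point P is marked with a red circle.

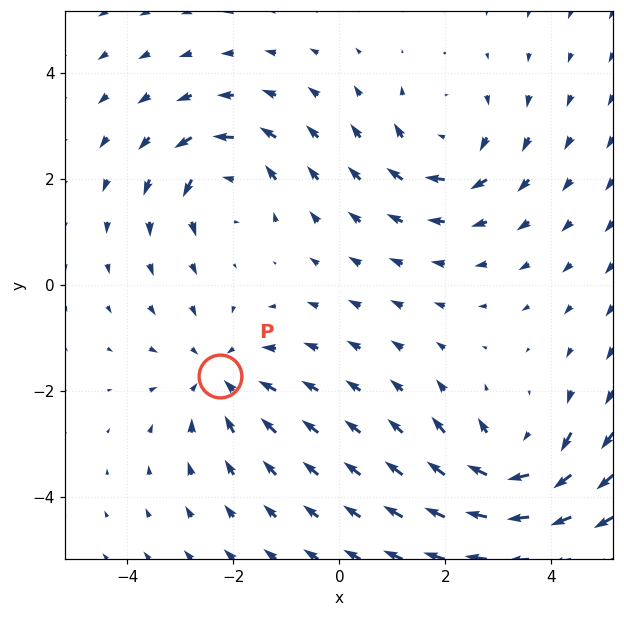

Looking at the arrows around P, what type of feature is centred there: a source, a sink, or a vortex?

At P (-2.2, -1.7) the arrows converge inward. Divergence about -3, curl ≈0 — negative divergence with near-zero curl is a sink.

sink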